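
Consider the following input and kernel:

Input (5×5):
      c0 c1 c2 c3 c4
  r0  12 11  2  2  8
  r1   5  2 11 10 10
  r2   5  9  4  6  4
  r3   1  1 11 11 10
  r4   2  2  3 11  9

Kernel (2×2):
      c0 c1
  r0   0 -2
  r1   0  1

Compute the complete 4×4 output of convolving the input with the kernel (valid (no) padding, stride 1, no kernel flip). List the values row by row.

-20 7 6 -6
5 -18 -14 -16
-17 3 -1 2
0 -19 -11 -11

Output[0,0]: The receptive field on the input at this output position is [12 11 / 5 2]. Elementwise product with the kernel and sum: 11·-2 + 2·1.
Output[0,1]: The receptive field on the input at this output position is [11 2 / 2 11]. Elementwise product with the kernel and sum: 2·-2 + 11·1.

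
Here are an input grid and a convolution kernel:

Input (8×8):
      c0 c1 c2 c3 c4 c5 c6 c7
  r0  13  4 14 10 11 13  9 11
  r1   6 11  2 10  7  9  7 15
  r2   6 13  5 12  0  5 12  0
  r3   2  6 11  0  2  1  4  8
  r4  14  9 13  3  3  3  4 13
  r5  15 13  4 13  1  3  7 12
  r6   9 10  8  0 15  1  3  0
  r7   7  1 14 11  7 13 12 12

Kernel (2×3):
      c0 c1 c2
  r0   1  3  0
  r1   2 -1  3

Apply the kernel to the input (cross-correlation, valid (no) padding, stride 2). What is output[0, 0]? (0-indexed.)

32

The receptive field on the input at this output position is [13 4 14 / 6 11 2]. Elementwise product with the kernel and sum: 13·1 + 4·3 + 6·2 + 11·-1 + 2·3.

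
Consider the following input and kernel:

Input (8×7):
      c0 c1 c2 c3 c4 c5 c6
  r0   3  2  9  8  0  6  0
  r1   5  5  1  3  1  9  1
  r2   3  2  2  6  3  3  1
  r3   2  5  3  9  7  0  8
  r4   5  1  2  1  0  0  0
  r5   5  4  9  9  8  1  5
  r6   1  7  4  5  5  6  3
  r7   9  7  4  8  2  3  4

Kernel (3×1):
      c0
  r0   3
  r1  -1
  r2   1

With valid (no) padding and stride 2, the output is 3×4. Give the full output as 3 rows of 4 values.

Output[0,0]: The receptive field on the input at this output position is [3 / 5 / 3]. Elementwise product with the kernel and sum: 3·3 + 5·-1 + 3·1.

7 28 2 0
12 5 2 -5
11 1 -3 -2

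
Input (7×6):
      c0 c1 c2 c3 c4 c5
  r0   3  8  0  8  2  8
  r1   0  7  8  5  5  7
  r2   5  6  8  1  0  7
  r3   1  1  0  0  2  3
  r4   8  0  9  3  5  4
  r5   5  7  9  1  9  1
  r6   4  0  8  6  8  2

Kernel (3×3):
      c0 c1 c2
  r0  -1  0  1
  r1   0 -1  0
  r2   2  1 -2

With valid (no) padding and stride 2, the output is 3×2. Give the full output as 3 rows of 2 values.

Output[0,0]: The receptive field on the input at this output position is [3 8 0 / 0 7 8 / 5 6 8]. Elementwise product with the kernel and sum: 3·-1 + 0·1 + 7·-1 + 5·2 + 6·1 + 8·-2.
Output[0,1]: The receptive field on the input at this output position is [0 8 2 / 8 5 5 / 8 1 0]. Elementwise product with the kernel and sum: 0·-1 + 2·1 + 5·-1 + 8·2 + 1·1 + 0·-2.

-10 14
0 3
-14 1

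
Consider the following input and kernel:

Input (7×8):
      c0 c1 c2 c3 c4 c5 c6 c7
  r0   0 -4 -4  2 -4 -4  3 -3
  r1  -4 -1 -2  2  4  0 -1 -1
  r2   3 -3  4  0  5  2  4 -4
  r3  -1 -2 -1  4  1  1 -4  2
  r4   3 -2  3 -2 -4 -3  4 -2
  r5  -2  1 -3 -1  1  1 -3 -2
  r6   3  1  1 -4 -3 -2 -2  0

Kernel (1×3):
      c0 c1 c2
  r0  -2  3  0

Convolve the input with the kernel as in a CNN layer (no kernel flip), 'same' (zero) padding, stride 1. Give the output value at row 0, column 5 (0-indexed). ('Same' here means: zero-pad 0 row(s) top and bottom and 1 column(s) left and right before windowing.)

The receptive field on the zero-padded input at this output position is [-4 -4 3]. Elementwise product with the kernel and sum: -4·-2 + -4·3.

-4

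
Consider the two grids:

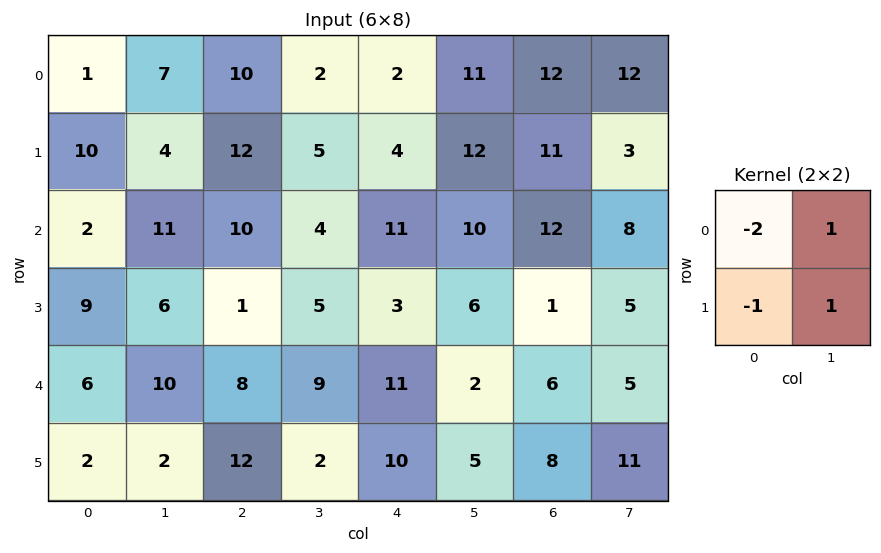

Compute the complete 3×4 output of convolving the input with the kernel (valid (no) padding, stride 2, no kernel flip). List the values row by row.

-1 -25 15 -20
4 -12 -9 -12
-2 -17 -25 -4

Output[0,0]: The receptive field on the input at this output position is [1 7 / 10 4]. Elementwise product with the kernel and sum: 1·-2 + 7·1 + 10·-1 + 4·1.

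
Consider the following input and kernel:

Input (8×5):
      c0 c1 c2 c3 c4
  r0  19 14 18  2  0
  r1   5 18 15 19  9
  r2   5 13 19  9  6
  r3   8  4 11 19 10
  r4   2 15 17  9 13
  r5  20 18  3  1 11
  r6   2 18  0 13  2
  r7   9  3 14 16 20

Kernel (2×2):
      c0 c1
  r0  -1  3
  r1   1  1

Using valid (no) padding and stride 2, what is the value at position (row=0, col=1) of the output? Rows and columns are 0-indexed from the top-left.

22

The receptive field on the input at this output position is [18 2 / 15 19]. Elementwise product with the kernel and sum: 18·-1 + 2·3 + 15·1 + 19·1.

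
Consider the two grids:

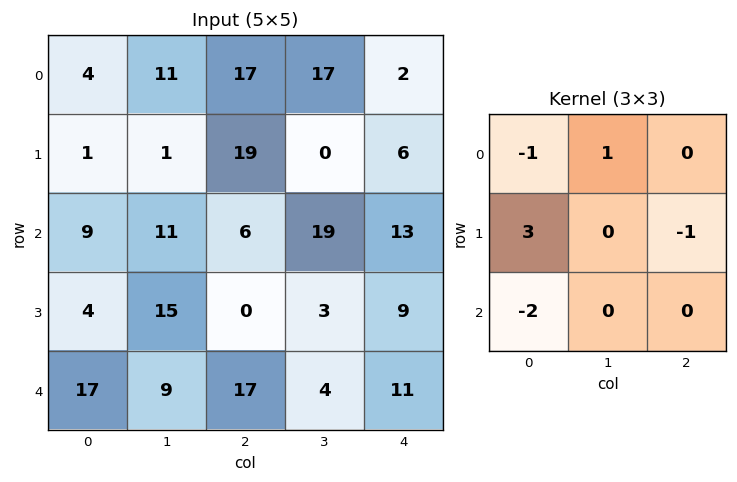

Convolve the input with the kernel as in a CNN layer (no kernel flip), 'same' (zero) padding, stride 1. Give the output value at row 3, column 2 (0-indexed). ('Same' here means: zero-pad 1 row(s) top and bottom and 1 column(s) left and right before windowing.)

The receptive field on the zero-padded input at this output position is [11 6 19 / 15 0 3 / 9 17 4]. Elementwise product with the kernel and sum: 11·-1 + 6·1 + 15·3 + 3·-1 + 9·-2.

19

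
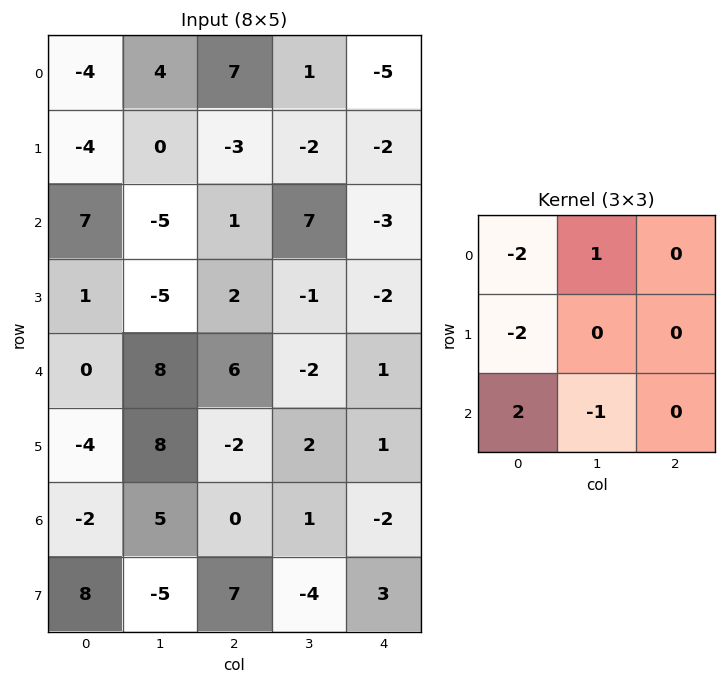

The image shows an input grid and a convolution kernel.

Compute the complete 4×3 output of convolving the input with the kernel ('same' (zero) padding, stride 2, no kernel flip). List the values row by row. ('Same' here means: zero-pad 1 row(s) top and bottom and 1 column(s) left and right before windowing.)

Output[0,0]: The receptive field on the zero-padded input at this output position is [0 0 0 / 0 -4 4 / 0 -4 0]. Elementwise product with the kernel and sum: 0·-2 + 0·1 + 0·-2 + 0·2 + -4·-1.

4 -5 -4
-5 -5 -12
5 14 7
-12 -45 -16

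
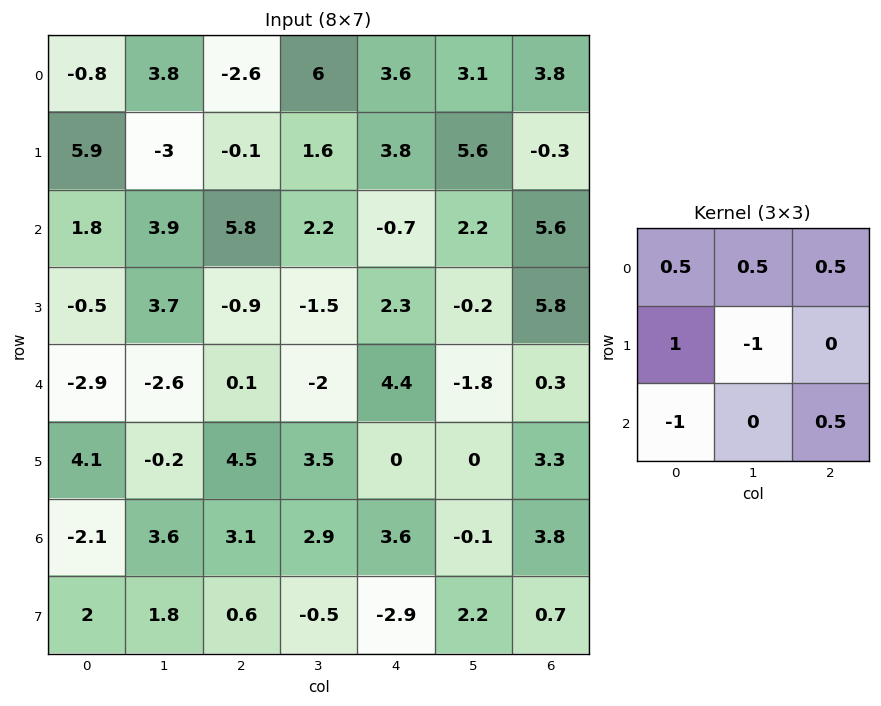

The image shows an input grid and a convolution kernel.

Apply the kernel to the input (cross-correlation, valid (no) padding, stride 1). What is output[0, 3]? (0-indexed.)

The receptive field on the input at this output position is [6 3.6 3.1 / 1.6 3.8 5.6 / 2.2 -0.7 2.2]. Elementwise product with the kernel and sum: 6·0.5 + 3.6·0.5 + 3.1·0.5 + 1.6·1 + 3.8·-1 + 2.2·-1 + 2.2·0.5.

3.05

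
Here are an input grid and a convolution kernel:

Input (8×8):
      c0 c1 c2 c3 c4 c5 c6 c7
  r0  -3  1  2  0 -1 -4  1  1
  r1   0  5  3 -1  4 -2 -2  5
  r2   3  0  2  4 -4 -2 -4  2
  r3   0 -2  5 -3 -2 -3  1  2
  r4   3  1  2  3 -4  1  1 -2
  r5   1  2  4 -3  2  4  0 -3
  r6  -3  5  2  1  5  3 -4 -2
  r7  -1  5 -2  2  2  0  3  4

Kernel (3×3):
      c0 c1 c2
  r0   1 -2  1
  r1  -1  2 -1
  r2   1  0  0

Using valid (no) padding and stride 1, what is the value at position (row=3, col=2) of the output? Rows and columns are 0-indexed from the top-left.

The receptive field on the input at this output position is [5 -3 -2 / 2 3 -4 / 4 -3 2]. Elementwise product with the kernel and sum: 5·1 + -3·-2 + -2·1 + 2·-1 + 3·2 + -4·-1 + 4·1.

21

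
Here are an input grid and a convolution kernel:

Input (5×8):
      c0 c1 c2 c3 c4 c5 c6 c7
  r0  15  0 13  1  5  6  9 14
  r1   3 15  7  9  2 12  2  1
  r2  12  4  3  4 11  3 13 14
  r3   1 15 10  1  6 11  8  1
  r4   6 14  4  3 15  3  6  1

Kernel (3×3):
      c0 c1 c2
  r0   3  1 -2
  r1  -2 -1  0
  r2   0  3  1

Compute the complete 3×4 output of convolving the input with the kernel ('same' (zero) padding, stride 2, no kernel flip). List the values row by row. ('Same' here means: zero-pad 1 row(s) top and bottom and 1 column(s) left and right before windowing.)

Output[0,0]: The receptive field on the zero-padded input at this output position is [0 0 0 / 0 15 0 / 0 3 15]. Elementwise product with the kernel and sum: 0·3 + 0·1 + 0·-2 + 0·-2 + 15·-1 + 3·3 + 15·1.

9 17 11 -14
-21 54 15 42
-35 21 -34 27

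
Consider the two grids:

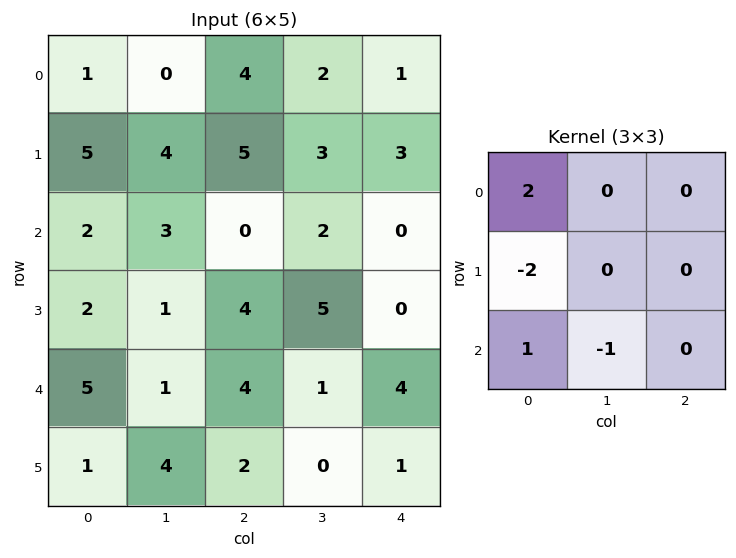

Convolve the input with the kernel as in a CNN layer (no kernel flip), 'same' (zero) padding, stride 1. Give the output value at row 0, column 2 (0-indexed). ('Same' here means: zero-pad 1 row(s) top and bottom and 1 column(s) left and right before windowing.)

The receptive field on the zero-padded input at this output position is [0 0 0 / 0 4 2 / 4 5 3]. Elementwise product with the kernel and sum: 0·2 + 0·-2 + 4·1 + 5·-1.

-1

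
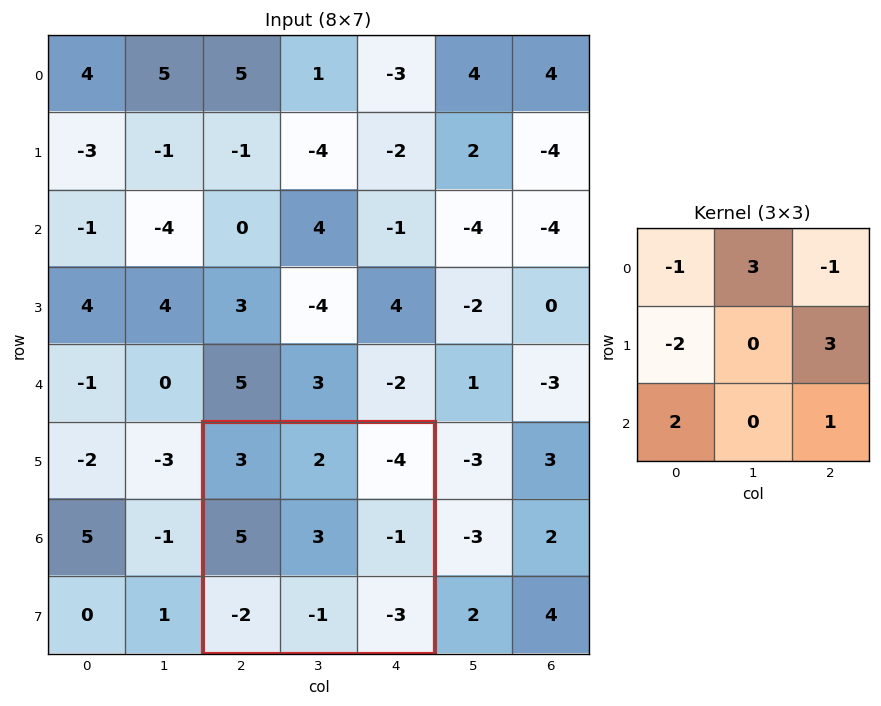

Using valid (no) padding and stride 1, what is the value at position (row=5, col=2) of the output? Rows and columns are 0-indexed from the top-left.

The receptive field on the input at this output position is [3 2 -4 / 5 3 -1 / -2 -1 -3]. Elementwise product with the kernel and sum: 3·-1 + 2·3 + -4·-1 + 5·-2 + -1·3 + -2·2 + -3·1.

-13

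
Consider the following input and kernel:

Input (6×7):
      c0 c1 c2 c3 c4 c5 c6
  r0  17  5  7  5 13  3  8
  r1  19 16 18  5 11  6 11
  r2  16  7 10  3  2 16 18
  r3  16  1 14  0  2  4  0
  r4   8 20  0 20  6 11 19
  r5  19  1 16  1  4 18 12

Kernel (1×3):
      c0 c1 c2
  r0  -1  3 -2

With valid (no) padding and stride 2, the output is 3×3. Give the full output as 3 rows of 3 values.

Output[0,0]: The receptive field on the input at this output position is [17 5 7]. Elementwise product with the kernel and sum: 17·-1 + 5·3 + 7·-2.
Output[0,1]: The receptive field on the input at this output position is [7 5 13]. Elementwise product with the kernel and sum: 7·-1 + 5·3 + 13·-2.

-16 -18 -20
-15 -5 10
52 48 -11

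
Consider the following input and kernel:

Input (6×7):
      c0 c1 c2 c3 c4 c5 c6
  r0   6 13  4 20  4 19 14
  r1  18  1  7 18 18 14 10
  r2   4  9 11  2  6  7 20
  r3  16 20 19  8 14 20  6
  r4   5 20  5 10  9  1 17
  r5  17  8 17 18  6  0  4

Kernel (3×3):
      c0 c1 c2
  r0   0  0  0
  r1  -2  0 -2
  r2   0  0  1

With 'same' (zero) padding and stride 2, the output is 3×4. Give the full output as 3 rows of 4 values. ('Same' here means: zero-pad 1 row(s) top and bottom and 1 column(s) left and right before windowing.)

-25 -48 -64 -38
2 -14 2 -14
-32 -42 -22 -2

Output[0,0]: The receptive field on the zero-padded input at this output position is [0 0 0 / 0 6 13 / 0 18 1]. Elementwise product with the kernel and sum: 0·-2 + 13·-2 + 1·1.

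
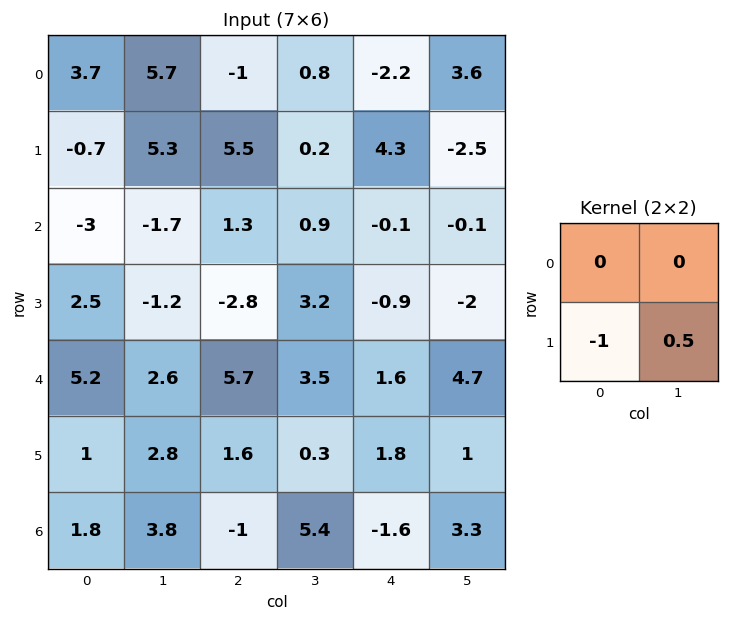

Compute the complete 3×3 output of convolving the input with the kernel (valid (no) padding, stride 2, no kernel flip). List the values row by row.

Output[0,0]: The receptive field on the input at this output position is [3.7 5.7 / -0.7 5.3]. Elementwise product with the kernel and sum: -0.7·-1 + 5.3·0.5.
Output[0,1]: The receptive field on the input at this output position is [-1 0.8 / 5.5 0.2]. Elementwise product with the kernel and sum: 5.5·-1 + 0.2·0.5.

3.35 -5.4 -5.55
-3.1 4.4 -0.1
0.4 -1.45 -1.3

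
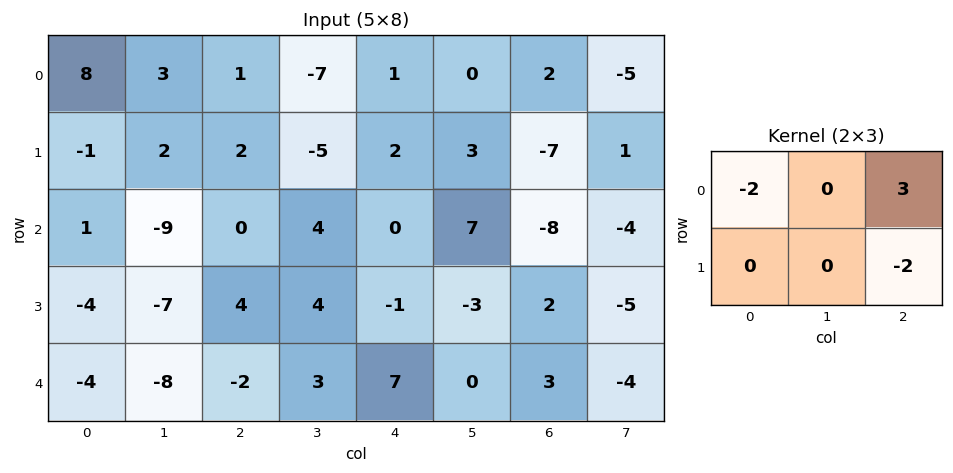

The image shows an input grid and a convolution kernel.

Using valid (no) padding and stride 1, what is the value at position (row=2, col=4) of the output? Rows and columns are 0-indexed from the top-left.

-28

The receptive field on the input at this output position is [0 7 -8 / -1 -3 2]. Elementwise product with the kernel and sum: 0·-2 + -8·3 + 2·-2.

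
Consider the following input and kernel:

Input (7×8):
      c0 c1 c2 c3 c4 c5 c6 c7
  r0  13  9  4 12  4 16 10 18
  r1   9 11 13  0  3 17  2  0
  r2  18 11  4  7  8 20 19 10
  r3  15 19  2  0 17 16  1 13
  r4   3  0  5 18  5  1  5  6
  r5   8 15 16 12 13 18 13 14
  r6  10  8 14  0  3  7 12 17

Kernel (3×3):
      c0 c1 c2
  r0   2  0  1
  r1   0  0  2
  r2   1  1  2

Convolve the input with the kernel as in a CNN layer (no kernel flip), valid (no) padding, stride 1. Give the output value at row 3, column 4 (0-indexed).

The receptive field on the input at this output position is [17 16 1 / 5 1 5 / 13 18 13]. Elementwise product with the kernel and sum: 17·2 + 1·1 + 5·2 + 13·1 + 18·1 + 13·2.

102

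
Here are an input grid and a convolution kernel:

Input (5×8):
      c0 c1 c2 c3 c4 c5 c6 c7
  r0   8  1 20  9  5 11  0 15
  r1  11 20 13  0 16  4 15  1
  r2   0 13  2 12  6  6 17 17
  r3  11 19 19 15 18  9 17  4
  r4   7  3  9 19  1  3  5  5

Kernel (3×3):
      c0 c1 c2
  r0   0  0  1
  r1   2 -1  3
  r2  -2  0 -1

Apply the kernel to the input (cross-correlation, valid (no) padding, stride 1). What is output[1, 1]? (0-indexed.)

The receptive field on the input at this output position is [20 13 0 / 13 2 12 / 19 19 15]. Elementwise product with the kernel and sum: 0·1 + 13·2 + 2·-1 + 12·3 + 19·-2 + 15·-1.

7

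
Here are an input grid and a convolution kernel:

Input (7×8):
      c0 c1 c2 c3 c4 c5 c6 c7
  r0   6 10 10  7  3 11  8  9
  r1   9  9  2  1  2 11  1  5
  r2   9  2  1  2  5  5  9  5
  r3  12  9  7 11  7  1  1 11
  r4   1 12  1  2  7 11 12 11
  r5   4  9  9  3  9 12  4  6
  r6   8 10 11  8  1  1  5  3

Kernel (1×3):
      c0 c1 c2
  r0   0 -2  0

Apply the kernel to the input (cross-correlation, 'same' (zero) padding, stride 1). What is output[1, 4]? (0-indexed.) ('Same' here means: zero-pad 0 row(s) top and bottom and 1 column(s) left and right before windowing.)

The receptive field on the zero-padded input at this output position is [1 2 11]. Elementwise product with the kernel and sum: 2·-2.

-4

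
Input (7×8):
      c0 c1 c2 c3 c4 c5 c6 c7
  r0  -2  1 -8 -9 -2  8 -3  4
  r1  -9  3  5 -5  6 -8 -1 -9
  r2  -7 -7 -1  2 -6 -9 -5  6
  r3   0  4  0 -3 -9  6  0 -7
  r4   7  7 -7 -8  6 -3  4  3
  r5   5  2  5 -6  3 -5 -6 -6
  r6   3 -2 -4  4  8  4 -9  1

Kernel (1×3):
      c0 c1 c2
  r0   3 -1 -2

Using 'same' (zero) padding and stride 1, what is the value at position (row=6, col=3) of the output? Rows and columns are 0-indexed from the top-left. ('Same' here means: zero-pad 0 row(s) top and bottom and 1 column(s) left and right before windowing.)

The receptive field on the zero-padded input at this output position is [-4 4 8]. Elementwise product with the kernel and sum: -4·3 + 4·-1 + 8·-2.

-32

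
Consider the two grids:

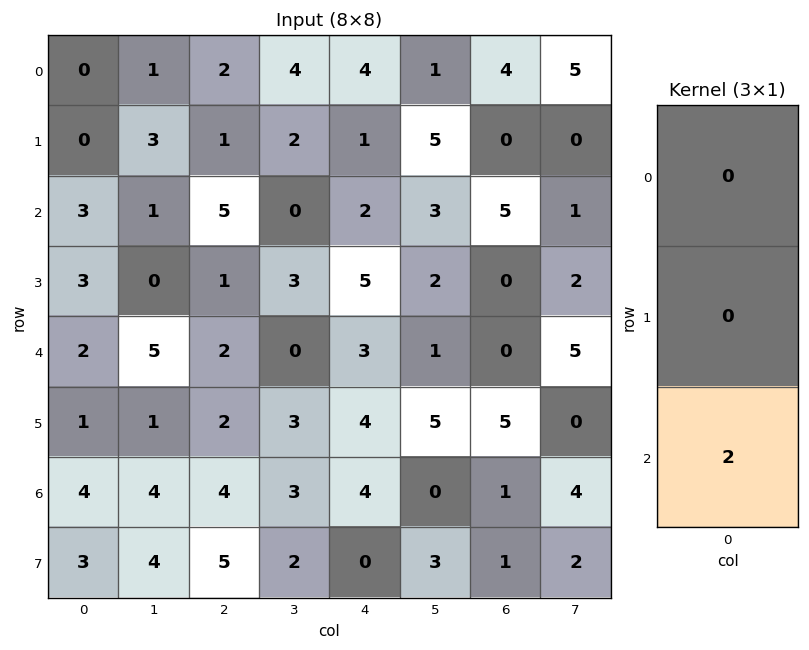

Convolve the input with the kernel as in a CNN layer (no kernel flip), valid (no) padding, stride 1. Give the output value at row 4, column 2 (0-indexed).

8

The receptive field on the input at this output position is [2 / 2 / 4]. Elementwise product with the kernel and sum: 4·2.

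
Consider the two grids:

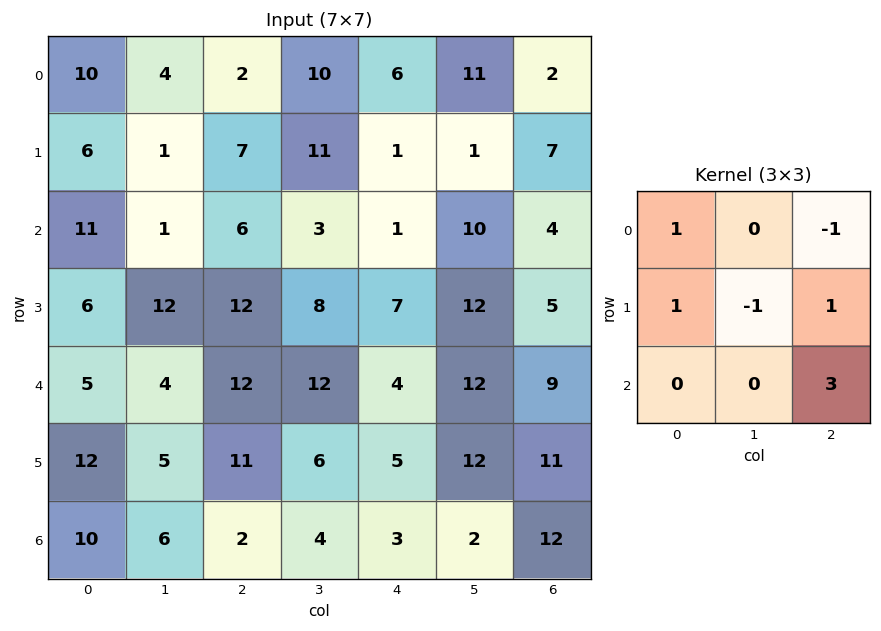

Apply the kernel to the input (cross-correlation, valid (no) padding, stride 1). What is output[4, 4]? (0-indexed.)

The receptive field on the input at this output position is [4 12 9 / 5 12 11 / 3 2 12]. Elementwise product with the kernel and sum: 4·1 + 9·-1 + 5·1 + 12·-1 + 11·1 + 12·3.

35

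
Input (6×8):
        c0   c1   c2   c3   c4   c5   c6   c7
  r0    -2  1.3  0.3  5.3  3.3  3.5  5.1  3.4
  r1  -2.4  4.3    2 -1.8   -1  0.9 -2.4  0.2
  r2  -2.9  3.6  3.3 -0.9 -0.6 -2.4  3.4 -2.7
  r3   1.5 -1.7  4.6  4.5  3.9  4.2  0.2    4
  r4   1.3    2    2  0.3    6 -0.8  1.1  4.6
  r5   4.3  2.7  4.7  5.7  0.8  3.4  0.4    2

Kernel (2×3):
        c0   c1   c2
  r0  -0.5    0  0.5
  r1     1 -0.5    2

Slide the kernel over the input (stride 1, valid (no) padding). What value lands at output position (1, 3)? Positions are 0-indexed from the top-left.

The receptive field on the input at this output position is [-1.8 -1 0.9 / -0.9 -0.6 -2.4]. Elementwise product with the kernel and sum: -1.8·-0.5 + 0.9·0.5 + -0.9·1 + -0.6·-0.5 + -2.4·2.

-4.05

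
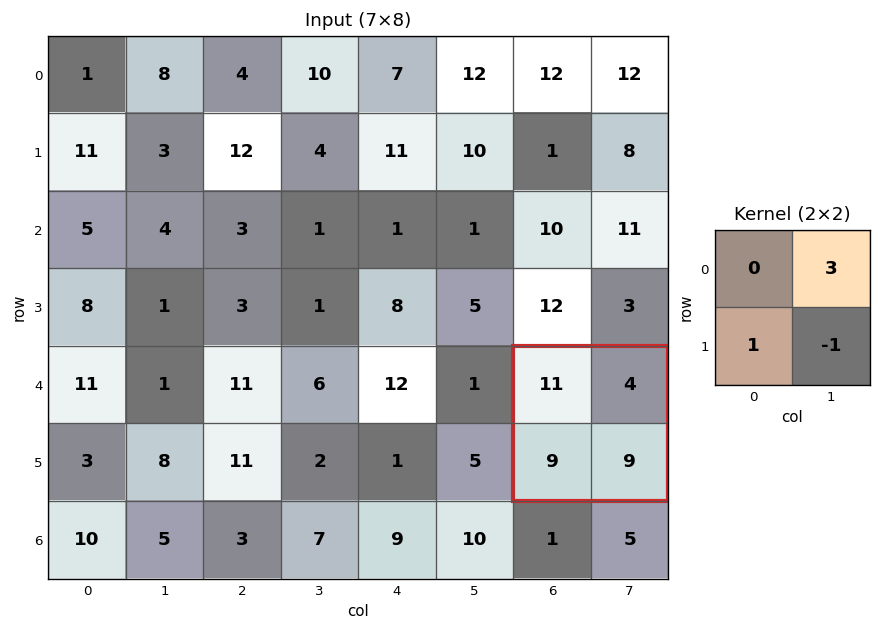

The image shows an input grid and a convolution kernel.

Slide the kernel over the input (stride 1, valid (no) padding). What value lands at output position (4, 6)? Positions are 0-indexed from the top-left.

12

The receptive field on the input at this output position is [11 4 / 9 9]. Elementwise product with the kernel and sum: 4·3 + 9·1 + 9·-1.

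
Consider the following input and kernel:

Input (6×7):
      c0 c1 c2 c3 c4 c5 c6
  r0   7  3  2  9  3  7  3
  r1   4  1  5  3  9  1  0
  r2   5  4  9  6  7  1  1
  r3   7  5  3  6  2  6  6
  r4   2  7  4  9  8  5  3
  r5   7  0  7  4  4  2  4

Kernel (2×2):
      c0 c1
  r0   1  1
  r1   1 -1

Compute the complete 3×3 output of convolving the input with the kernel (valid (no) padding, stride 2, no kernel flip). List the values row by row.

Output[0,0]: The receptive field on the input at this output position is [7 3 / 4 1]. Elementwise product with the kernel and sum: 7·1 + 3·1 + 4·1 + 1·-1.
Output[0,1]: The receptive field on the input at this output position is [2 9 / 5 3]. Elementwise product with the kernel and sum: 2·1 + 9·1 + 5·1 + 3·-1.

13 13 18
11 12 4
16 16 15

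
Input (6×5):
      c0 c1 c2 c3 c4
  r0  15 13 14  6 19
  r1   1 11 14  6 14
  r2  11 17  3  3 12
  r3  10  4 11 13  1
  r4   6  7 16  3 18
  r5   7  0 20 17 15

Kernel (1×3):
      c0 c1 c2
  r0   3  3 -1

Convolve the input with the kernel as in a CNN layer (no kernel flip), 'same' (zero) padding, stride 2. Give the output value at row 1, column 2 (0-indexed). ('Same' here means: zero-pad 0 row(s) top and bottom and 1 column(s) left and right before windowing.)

The receptive field on the zero-padded input at this output position is [3 12 0]. Elementwise product with the kernel and sum: 3·3 + 12·3 + 0·-1.

45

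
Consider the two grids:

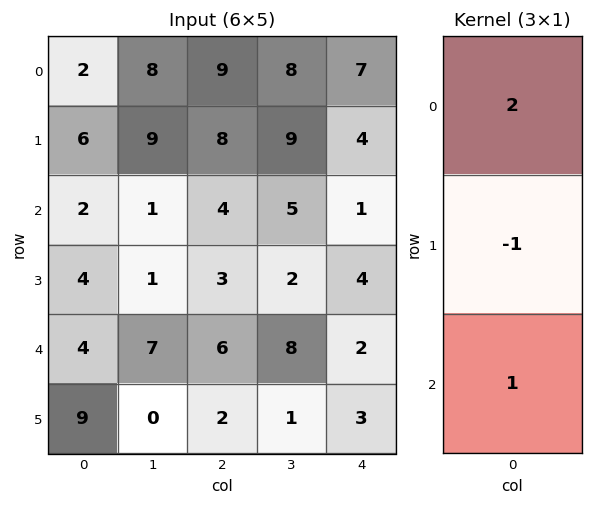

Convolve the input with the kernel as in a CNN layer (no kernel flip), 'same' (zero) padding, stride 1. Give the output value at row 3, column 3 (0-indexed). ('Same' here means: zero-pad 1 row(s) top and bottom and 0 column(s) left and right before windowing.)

The receptive field on the zero-padded input at this output position is [5 / 2 / 8]. Elementwise product with the kernel and sum: 5·2 + 2·-1 + 8·1.

16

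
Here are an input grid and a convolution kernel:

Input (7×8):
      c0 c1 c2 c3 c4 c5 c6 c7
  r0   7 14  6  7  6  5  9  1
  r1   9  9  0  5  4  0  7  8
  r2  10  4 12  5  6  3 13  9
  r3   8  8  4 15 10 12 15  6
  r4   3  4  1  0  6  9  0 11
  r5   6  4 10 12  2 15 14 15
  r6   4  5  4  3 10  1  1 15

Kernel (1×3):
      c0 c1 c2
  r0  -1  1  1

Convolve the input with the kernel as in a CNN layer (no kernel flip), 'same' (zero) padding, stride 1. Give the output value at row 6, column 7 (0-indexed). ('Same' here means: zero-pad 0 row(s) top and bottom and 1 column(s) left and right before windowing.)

14

The receptive field on the zero-padded input at this output position is [1 15 0]. Elementwise product with the kernel and sum: 1·-1 + 15·1 + 0·1.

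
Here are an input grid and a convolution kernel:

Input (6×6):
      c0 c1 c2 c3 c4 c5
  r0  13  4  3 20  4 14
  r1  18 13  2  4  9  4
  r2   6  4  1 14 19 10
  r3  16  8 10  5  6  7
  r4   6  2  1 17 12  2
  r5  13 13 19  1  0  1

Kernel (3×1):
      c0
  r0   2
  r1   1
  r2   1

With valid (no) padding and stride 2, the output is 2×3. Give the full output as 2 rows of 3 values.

50 9 36
34 13 56

Output[0,0]: The receptive field on the input at this output position is [13 / 18 / 6]. Elementwise product with the kernel and sum: 13·2 + 18·1 + 6·1.
Output[0,1]: The receptive field on the input at this output position is [3 / 2 / 1]. Elementwise product with the kernel and sum: 3·2 + 2·1 + 1·1.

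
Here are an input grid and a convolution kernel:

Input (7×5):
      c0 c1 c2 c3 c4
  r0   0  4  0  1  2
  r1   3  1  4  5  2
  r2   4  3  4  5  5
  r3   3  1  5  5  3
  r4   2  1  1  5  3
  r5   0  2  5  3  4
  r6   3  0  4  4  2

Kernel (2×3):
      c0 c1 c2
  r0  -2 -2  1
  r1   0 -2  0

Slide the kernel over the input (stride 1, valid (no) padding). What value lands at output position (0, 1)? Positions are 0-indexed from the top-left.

-15

The receptive field on the input at this output position is [4 0 1 / 1 4 5]. Elementwise product with the kernel and sum: 4·-2 + 0·-2 + 1·1 + 4·-2.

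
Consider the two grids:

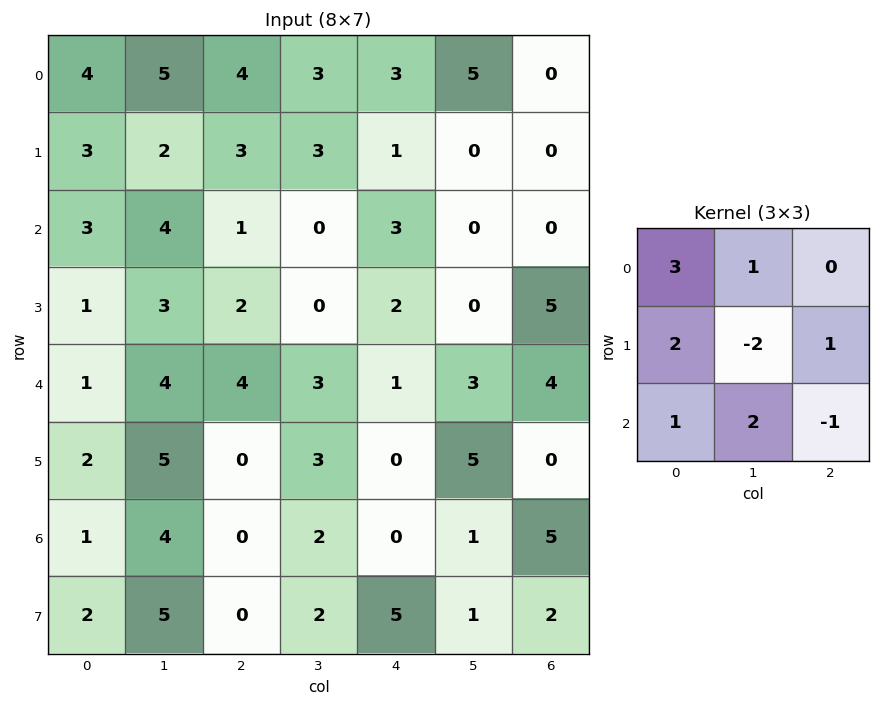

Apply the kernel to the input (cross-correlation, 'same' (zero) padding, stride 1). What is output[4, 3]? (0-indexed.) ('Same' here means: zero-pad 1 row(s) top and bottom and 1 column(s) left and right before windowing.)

The receptive field on the zero-padded input at this output position is [2 0 2 / 4 3 1 / 0 3 0]. Elementwise product with the kernel and sum: 2·3 + 0·1 + 4·2 + 3·-2 + 1·1 + 0·1 + 3·2 + 0·-1.

15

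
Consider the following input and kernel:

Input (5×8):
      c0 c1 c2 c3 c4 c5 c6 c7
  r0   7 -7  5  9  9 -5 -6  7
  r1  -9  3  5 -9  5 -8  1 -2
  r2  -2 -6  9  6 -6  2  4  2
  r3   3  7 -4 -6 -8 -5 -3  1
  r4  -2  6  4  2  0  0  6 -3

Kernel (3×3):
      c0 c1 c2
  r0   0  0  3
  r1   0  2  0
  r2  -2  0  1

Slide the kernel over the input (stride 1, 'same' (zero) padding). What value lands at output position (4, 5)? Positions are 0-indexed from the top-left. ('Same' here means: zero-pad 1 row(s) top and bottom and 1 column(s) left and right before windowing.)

The receptive field on the zero-padded input at this output position is [-8 -5 -3 / 0 0 6 / 0 0 0]. Elementwise product with the kernel and sum: -3·3 + 0·2 + 0·-2 + 0·1.

-9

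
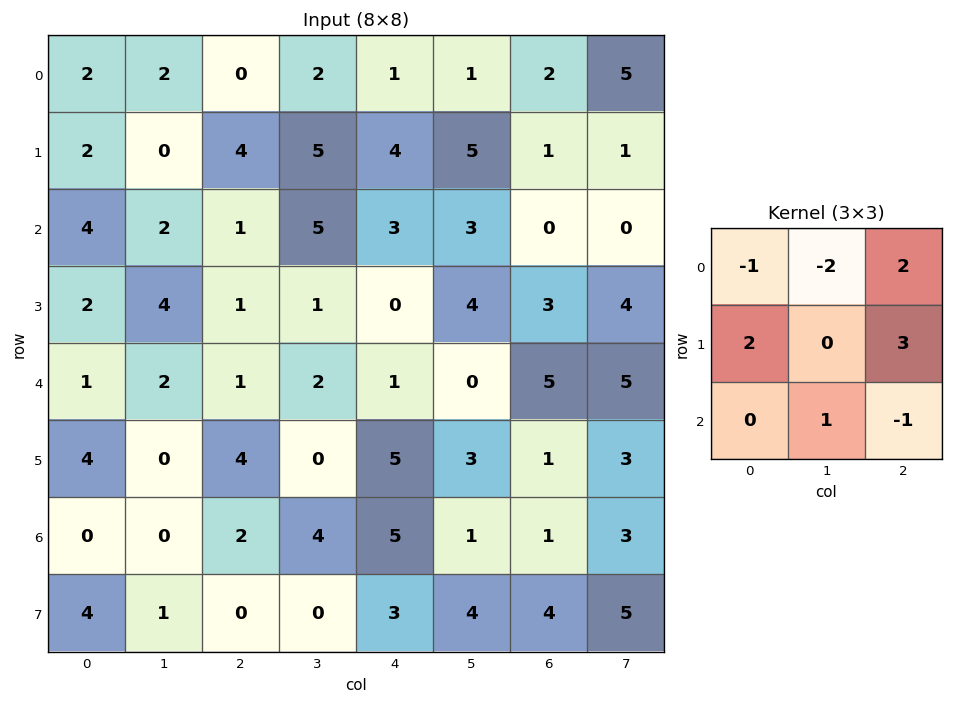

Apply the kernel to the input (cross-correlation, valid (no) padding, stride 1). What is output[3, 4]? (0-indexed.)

The receptive field on the input at this output position is [0 4 3 / 1 0 5 / 5 3 1]. Elementwise product with the kernel and sum: 0·-1 + 4·-2 + 3·2 + 1·2 + 5·3 + 3·1 + 1·-1.

17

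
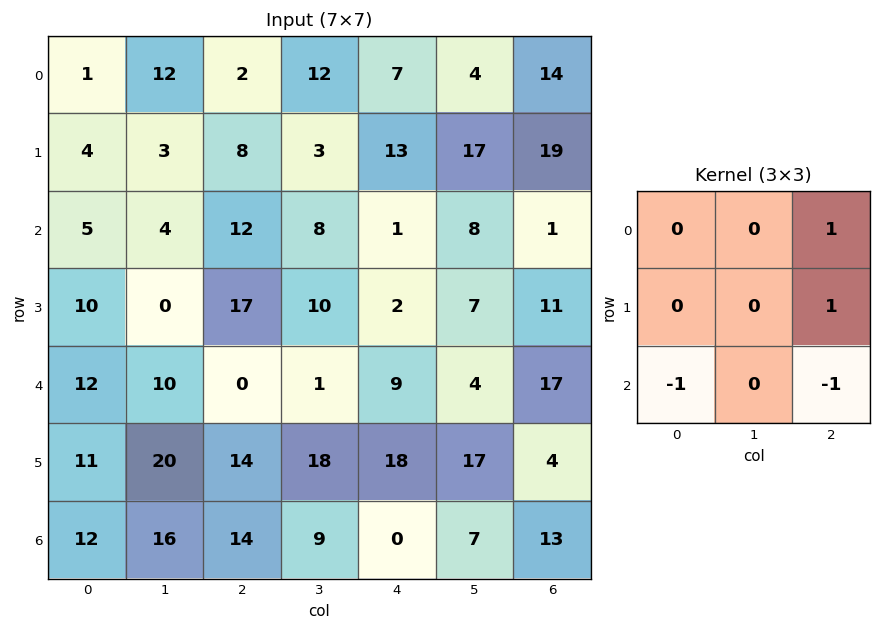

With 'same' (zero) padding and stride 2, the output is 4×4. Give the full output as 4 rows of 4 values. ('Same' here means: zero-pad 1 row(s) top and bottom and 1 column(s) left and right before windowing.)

9 6 -16 -17
7 1 8 -7
-10 -27 -24 -17
36 27 24 0

Output[0,0]: The receptive field on the zero-padded input at this output position is [0 0 0 / 0 1 12 / 0 4 3]. Elementwise product with the kernel and sum: 0·1 + 12·1 + 0·-1 + 3·-1.
Output[0,1]: The receptive field on the zero-padded input at this output position is [0 0 0 / 12 2 12 / 3 8 3]. Elementwise product with the kernel and sum: 0·1 + 12·1 + 3·-1 + 3·-1.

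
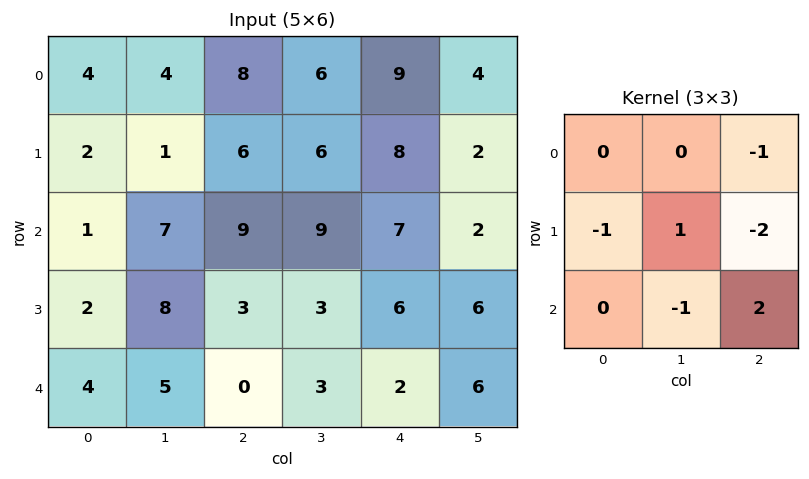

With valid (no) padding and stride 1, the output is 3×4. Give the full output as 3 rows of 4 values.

Output[0,0]: The receptive field on the input at this output position is [4 4 8 / 2 1 6 / 1 7 9]. Elementwise product with the kernel and sum: 8·-1 + 2·-1 + 1·1 + 6·-2 + 7·-1 + 9·2.

-10 -4 -20 -9
-20 -19 -13 -2
-14 -14 -18 -1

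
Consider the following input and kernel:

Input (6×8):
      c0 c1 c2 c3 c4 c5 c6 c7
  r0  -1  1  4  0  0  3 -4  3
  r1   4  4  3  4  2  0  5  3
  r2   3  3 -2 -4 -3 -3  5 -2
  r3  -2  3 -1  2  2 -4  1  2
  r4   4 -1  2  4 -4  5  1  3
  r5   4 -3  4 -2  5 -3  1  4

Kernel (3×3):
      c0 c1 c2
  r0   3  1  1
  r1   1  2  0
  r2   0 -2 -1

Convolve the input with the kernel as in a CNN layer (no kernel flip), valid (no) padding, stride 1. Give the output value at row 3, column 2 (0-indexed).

The receptive field on the input at this output position is [-1 2 2 / 2 4 -4 / 4 -2 5]. Elementwise product with the kernel and sum: -1·3 + 2·1 + 2·1 + 2·1 + 4·2 + -2·-2 + 5·-1.

10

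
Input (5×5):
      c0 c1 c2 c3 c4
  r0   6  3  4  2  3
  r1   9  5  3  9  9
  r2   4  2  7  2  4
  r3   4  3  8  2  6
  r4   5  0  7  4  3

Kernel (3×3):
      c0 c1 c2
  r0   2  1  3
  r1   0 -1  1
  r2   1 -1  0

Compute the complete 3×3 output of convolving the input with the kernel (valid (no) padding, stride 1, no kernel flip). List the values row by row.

27 17 24
38 30 50
41 4 35

Output[0,0]: The receptive field on the input at this output position is [6 3 4 / 9 5 3 / 4 2 7]. Elementwise product with the kernel and sum: 6·2 + 3·1 + 4·3 + 5·-1 + 3·1 + 4·1 + 2·-1.
Output[0,1]: The receptive field on the input at this output position is [3 4 2 / 5 3 9 / 2 7 2]. Elementwise product with the kernel and sum: 3·2 + 4·1 + 2·3 + 3·-1 + 9·1 + 2·1 + 7·-1.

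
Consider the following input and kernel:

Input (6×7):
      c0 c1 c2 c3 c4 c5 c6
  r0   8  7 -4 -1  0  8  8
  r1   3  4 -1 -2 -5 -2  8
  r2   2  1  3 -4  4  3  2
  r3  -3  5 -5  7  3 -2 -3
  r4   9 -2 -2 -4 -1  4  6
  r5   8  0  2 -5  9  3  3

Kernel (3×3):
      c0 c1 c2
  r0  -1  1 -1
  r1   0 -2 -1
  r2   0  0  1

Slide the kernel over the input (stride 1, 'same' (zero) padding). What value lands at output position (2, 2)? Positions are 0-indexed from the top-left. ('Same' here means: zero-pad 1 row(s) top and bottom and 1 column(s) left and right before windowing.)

The receptive field on the zero-padded input at this output position is [4 -1 -2 / 1 3 -4 / 5 -5 7]. Elementwise product with the kernel and sum: 4·-1 + -1·1 + -2·-1 + 3·-2 + -4·-1 + 7·1.

2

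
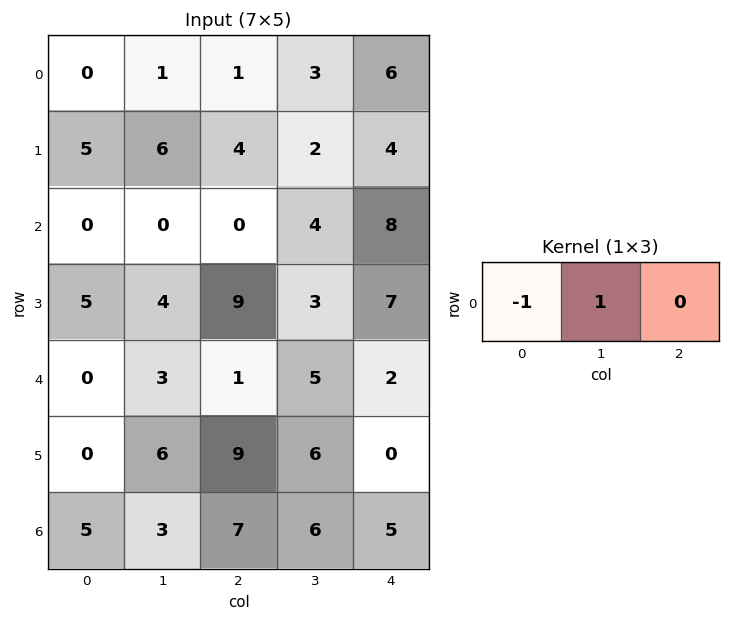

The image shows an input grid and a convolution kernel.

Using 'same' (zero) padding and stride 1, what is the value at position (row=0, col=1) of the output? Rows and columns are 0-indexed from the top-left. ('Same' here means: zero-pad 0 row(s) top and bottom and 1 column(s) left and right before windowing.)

The receptive field on the zero-padded input at this output position is [0 1 1]. Elementwise product with the kernel and sum: 0·-1 + 1·1.

1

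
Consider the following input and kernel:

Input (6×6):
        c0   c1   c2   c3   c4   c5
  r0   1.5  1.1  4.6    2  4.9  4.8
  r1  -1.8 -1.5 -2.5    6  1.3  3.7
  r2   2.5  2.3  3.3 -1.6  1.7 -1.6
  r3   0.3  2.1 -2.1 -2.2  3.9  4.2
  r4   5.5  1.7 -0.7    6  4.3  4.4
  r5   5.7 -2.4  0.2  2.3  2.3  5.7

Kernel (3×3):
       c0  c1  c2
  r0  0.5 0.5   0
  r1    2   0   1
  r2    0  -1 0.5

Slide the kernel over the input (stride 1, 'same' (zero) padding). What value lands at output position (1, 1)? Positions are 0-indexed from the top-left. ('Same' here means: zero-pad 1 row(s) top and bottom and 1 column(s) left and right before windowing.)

-5.45

The receptive field on the zero-padded input at this output position is [1.5 1.1 4.6 / -1.8 -1.5 -2.5 / 2.5 2.3 3.3]. Elementwise product with the kernel and sum: 1.5·0.5 + 1.1·0.5 + -1.8·2 + -2.5·1 + 2.3·-1 + 3.3·0.5.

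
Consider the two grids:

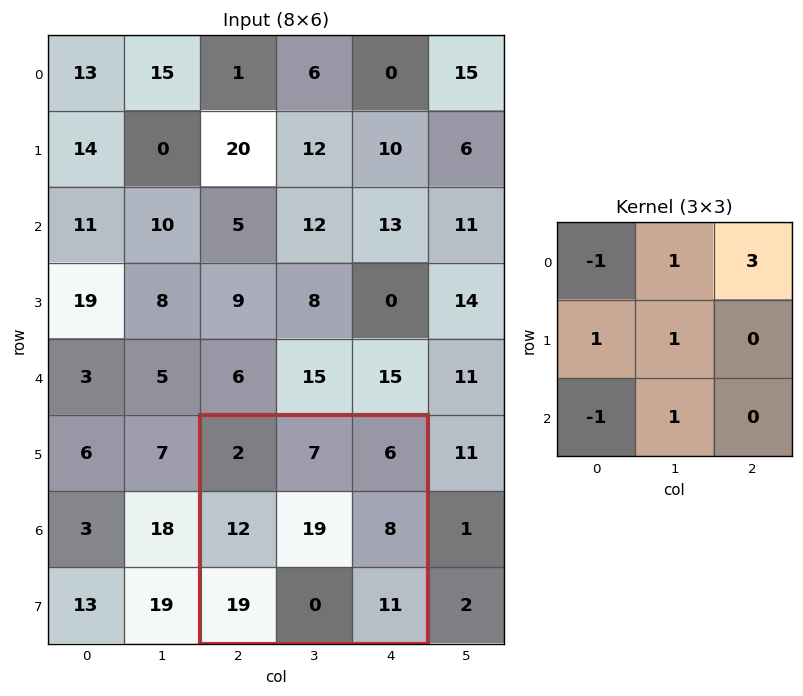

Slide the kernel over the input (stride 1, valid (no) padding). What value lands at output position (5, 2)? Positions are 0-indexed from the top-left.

35

The receptive field on the input at this output position is [2 7 6 / 12 19 8 / 19 0 11]. Elementwise product with the kernel and sum: 2·-1 + 7·1 + 6·3 + 12·1 + 19·1 + 19·-1 + 0·1.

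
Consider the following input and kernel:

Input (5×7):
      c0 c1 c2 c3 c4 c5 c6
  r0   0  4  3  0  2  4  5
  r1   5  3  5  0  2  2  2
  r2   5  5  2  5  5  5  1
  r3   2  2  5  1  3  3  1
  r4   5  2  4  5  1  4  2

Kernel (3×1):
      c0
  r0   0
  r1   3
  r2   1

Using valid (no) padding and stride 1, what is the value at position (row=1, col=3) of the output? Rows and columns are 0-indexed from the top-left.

16

The receptive field on the input at this output position is [0 / 5 / 1]. Elementwise product with the kernel and sum: 5·3 + 1·1.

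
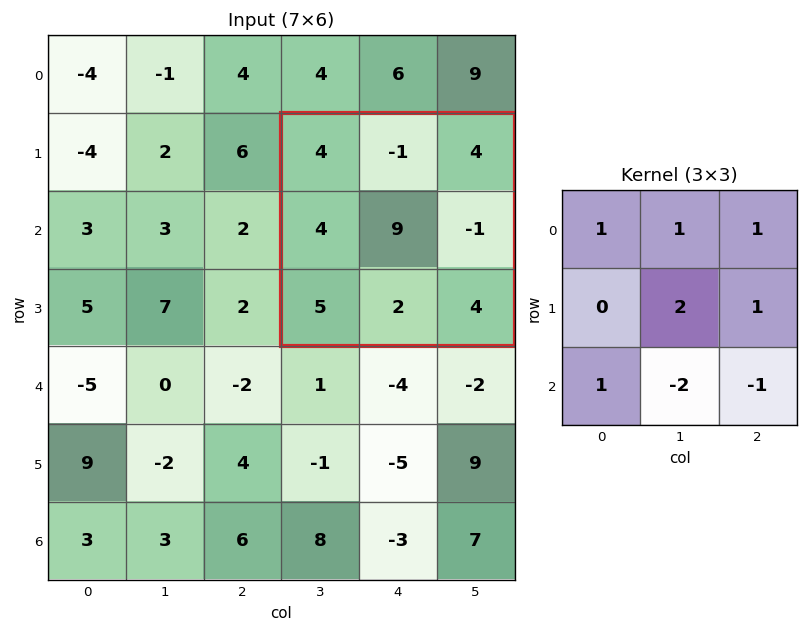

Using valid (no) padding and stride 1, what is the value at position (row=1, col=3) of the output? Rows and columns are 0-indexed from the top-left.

The receptive field on the input at this output position is [4 -1 4 / 4 9 -1 / 5 2 4]. Elementwise product with the kernel and sum: 4·1 + -1·1 + 4·1 + 9·2 + -1·1 + 5·1 + 2·-2 + 4·-1.

21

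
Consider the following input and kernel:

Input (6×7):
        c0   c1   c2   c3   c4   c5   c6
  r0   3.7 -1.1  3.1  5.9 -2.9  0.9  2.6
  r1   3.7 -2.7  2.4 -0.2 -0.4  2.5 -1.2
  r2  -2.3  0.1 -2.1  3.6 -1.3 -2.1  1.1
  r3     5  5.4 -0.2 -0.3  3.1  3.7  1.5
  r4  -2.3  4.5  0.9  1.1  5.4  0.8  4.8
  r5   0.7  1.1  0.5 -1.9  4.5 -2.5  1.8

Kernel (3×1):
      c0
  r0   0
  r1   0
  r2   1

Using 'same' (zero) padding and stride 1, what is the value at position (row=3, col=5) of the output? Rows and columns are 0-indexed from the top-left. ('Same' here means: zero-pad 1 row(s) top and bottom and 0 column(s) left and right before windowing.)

0.8

The receptive field on the zero-padded input at this output position is [-2.1 / 3.7 / 0.8]. Elementwise product with the kernel and sum: 0.8·1.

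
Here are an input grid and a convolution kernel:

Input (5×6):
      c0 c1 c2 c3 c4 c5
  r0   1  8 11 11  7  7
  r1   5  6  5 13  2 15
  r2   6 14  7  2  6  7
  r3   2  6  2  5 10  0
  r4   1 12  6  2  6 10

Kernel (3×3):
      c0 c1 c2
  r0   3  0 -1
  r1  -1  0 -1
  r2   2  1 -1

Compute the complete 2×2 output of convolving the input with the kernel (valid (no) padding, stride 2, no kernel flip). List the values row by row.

1 29
15 11

Output[0,0]: The receptive field on the input at this output position is [1 8 11 / 5 6 5 / 6 14 7]. Elementwise product with the kernel and sum: 1·3 + 11·-1 + 5·-1 + 5·-1 + 6·2 + 14·1 + 7·-1.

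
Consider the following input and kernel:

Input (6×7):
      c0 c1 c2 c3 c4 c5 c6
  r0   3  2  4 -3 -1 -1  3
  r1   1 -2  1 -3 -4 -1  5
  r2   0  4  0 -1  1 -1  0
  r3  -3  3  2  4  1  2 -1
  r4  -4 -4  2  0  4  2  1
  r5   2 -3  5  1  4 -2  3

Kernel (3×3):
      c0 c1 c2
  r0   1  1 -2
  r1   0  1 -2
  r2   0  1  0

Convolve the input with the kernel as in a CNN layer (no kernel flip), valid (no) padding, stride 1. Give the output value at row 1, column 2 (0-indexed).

7

The receptive field on the input at this output position is [1 -3 -4 / 0 -1 1 / 2 4 1]. Elementwise product with the kernel and sum: 1·1 + -3·1 + -4·-2 + -1·1 + 1·-2 + 4·1.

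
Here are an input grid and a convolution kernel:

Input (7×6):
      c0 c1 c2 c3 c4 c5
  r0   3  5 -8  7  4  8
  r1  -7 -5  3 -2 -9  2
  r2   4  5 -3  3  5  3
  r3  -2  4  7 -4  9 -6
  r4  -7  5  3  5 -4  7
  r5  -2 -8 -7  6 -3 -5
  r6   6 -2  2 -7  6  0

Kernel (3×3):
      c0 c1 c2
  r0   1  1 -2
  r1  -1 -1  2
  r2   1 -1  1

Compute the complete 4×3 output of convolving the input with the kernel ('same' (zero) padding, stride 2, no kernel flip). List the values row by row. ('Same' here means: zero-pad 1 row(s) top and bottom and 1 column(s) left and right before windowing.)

Output[0,0]: The receptive field on the zero-padded input at this output position is [0 0 0 / 0 3 5 / 0 -7 -5]. Elementwise product with the kernel and sum: 0·1 + 0·1 + 0·-2 + 0·-1 + 3·-1 + 5·2 + 0·1 + -7·-1 + -5·1.

9 7 14
15 -1 -36
1 26 34
4 -41 14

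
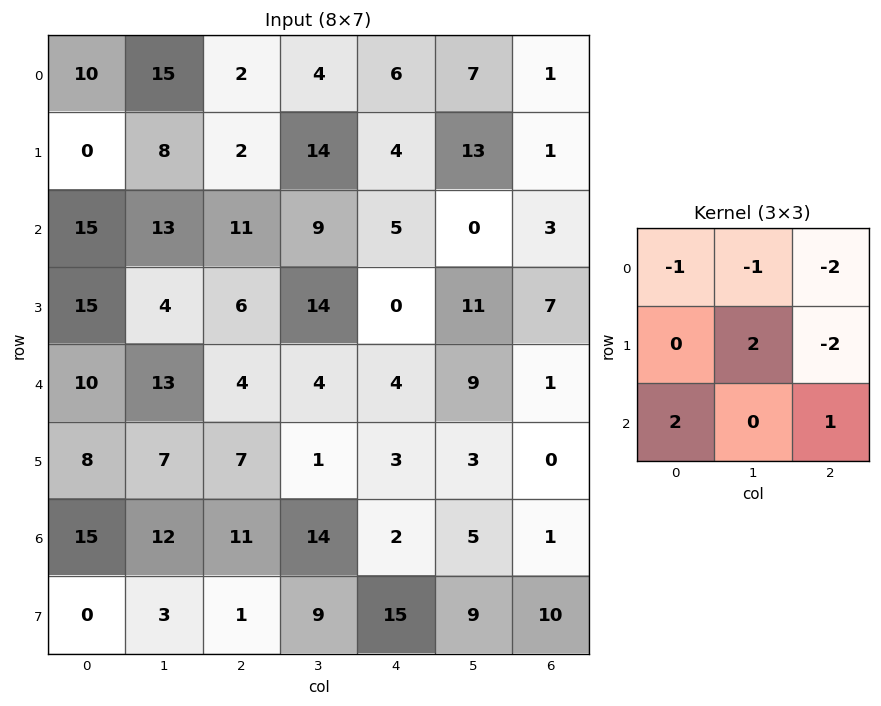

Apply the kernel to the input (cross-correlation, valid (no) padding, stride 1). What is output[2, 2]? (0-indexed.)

The receptive field on the input at this output position is [11 9 5 / 6 14 0 / 4 4 4]. Elementwise product with the kernel and sum: 11·-1 + 9·-1 + 5·-2 + 14·2 + 0·-2 + 4·2 + 4·1.

10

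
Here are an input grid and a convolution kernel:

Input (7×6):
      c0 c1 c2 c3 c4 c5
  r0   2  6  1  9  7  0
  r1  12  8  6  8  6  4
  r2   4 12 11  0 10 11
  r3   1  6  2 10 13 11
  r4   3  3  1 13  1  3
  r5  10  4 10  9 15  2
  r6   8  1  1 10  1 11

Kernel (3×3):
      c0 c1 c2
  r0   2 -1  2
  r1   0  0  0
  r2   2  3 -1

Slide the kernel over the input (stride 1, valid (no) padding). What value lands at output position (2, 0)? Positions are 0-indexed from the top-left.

32

The receptive field on the input at this output position is [4 12 11 / 1 6 2 / 3 3 1]. Elementwise product with the kernel and sum: 4·2 + 12·-1 + 11·2 + 3·2 + 3·3 + 1·-1.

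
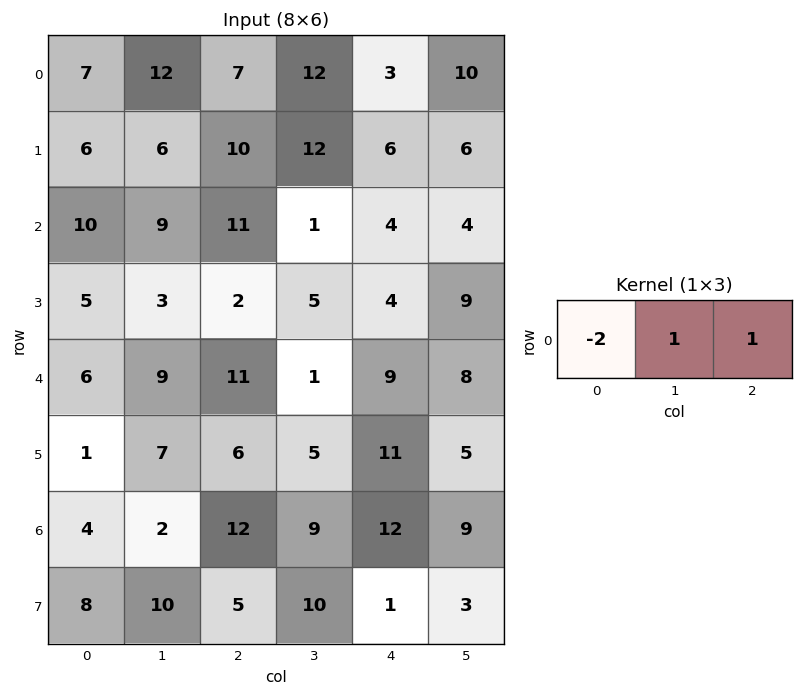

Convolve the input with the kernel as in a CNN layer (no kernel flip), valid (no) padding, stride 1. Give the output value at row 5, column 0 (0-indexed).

The receptive field on the input at this output position is [1 7 6]. Elementwise product with the kernel and sum: 1·-2 + 7·1 + 6·1.

11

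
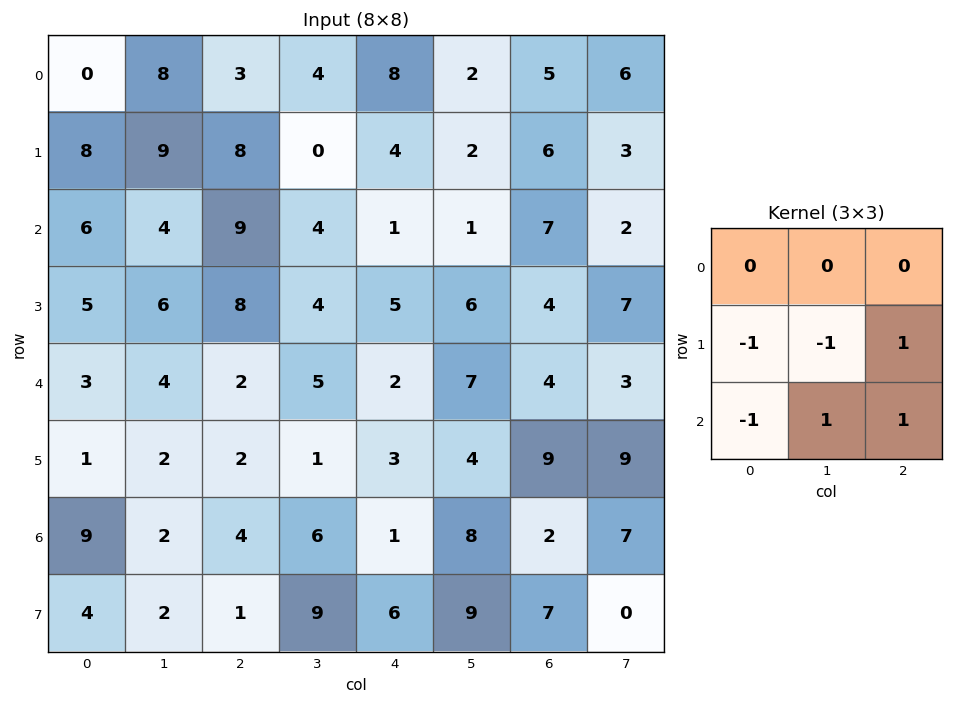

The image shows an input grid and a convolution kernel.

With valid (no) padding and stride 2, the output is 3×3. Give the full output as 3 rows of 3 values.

-2 -8 7
0 -2 2
-4 3 11

Output[0,0]: The receptive field on the input at this output position is [0 8 3 / 8 9 8 / 6 4 9]. Elementwise product with the kernel and sum: 8·-1 + 9·-1 + 8·1 + 6·-1 + 4·1 + 9·1.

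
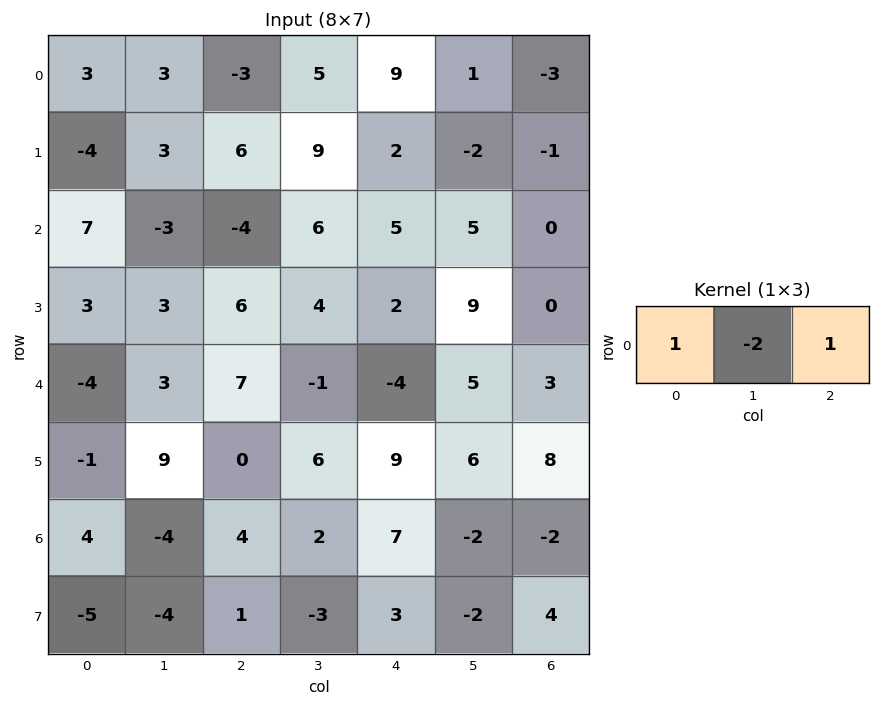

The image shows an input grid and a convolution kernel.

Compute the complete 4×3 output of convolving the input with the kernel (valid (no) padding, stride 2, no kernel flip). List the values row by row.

Output[0,0]: The receptive field on the input at this output position is [3 3 -3]. Elementwise product with the kernel and sum: 3·1 + 3·-2 + -3·1.
Output[0,1]: The receptive field on the input at this output position is [-3 5 9]. Elementwise product with the kernel and sum: -3·1 + 5·-2 + 9·1.

-6 -4 4
9 -11 -5
-3 5 -11
16 7 9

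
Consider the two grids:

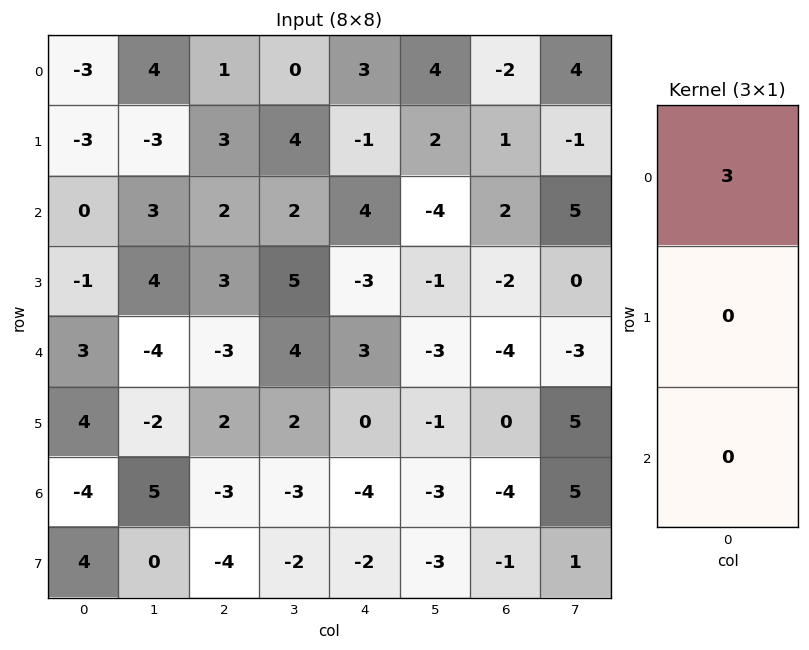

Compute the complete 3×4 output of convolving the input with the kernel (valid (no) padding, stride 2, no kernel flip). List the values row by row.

-9 3 9 -6
0 6 12 6
9 -9 9 -12

Output[0,0]: The receptive field on the input at this output position is [-3 / -3 / 0]. Elementwise product with the kernel and sum: -3·3.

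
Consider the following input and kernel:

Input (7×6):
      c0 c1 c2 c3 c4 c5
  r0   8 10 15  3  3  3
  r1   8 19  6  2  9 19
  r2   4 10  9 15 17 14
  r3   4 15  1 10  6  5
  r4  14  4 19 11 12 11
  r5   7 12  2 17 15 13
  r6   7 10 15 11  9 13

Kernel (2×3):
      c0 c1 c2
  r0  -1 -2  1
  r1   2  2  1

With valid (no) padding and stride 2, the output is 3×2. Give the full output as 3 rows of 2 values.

Output[0,0]: The receptive field on the input at this output position is [8 10 15 / 8 19 6]. Elementwise product with the kernel and sum: 8·-1 + 10·-2 + 15·1 + 8·2 + 19·2 + 6·1.
Output[0,1]: The receptive field on the input at this output position is [15 3 3 / 6 2 9]. Elementwise product with the kernel and sum: 15·-1 + 3·-2 + 3·1 + 6·2 + 2·2 + 9·1.

47 7
24 6
37 24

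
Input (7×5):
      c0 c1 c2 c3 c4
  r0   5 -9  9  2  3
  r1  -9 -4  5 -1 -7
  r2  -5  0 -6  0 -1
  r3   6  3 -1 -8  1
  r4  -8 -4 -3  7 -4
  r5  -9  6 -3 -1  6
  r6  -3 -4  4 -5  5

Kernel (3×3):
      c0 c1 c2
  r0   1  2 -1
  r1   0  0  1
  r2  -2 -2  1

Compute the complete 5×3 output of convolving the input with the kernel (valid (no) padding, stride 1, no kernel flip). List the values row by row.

Output[0,0]: The receptive field on the input at this output position is [5 -9 9 / -9 -4 5 / -5 0 -6]. Elementwise product with the kernel and sum: 5·1 + -9·2 + 9·-1 + 5·1 + -5·-2 + 0·-2 + -6·1.

-13 18 14
-47 -5 28
21 1 -16
13 9 -8
2 -23 28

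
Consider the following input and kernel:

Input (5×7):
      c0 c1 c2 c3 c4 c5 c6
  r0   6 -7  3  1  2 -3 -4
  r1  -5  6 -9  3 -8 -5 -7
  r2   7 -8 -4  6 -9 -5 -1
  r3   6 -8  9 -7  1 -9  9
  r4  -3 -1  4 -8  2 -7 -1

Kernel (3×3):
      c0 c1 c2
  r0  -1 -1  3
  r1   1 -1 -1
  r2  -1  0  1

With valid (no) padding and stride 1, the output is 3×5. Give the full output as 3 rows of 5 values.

Output[0,0]: The receptive field on the input at this output position is [6 -7 3 / -5 6 -9 / 7 -8 -4]. Elementwise product with the kernel and sum: 6·-1 + -7·-1 + 3·3 + -5·1 + 6·-1 + -9·-1 + 7·-1 + -4·1.
Output[0,1]: The receptive field on the input at this output position is [-7 3 1 / 6 -9 3 / -8 -4 6]. Elementwise product with the kernel and sum: -7·-1 + 3·-1 + 1·3 + 6·1 + -9·-1 + 3·-1 + -8·-1 + 6·1.

-3 33 -7 -7 1
-6 3 -27 8 -3
1 13 -16 -10 9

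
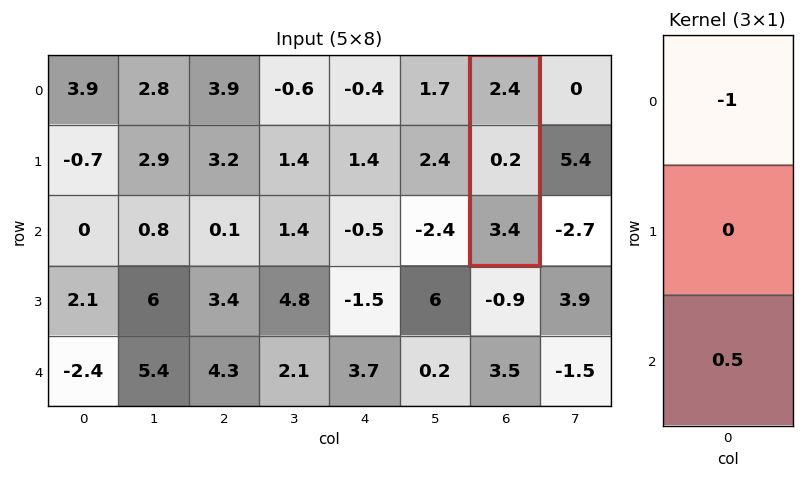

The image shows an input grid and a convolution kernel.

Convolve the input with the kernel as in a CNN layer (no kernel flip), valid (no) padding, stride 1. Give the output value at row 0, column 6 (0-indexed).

-0.7

The receptive field on the input at this output position is [2.4 / 0.2 / 3.4]. Elementwise product with the kernel and sum: 2.4·-1 + 3.4·0.5.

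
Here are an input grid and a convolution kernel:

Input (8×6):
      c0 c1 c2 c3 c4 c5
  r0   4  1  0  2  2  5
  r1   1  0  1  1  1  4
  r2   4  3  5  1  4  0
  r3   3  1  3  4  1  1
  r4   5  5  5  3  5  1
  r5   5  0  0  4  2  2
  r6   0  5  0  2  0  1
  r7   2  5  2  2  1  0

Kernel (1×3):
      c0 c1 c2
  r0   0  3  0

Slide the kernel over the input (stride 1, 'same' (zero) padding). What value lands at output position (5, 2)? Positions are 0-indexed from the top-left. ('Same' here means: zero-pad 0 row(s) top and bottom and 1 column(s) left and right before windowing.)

The receptive field on the zero-padded input at this output position is [0 0 4]. Elementwise product with the kernel and sum: 0·3.

0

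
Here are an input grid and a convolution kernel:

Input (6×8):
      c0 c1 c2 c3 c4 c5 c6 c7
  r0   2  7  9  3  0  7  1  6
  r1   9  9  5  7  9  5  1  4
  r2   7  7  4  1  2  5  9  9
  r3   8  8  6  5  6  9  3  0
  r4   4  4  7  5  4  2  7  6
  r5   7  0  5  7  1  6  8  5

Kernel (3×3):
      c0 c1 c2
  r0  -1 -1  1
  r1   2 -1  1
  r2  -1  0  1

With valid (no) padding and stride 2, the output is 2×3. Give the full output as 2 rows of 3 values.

11 -2 15
7 7 11

Output[0,0]: The receptive field on the input at this output position is [2 7 9 / 9 9 5 / 7 7 4]. Elementwise product with the kernel and sum: 2·-1 + 7·-1 + 9·1 + 9·2 + 9·-1 + 5·1 + 7·-1 + 4·1.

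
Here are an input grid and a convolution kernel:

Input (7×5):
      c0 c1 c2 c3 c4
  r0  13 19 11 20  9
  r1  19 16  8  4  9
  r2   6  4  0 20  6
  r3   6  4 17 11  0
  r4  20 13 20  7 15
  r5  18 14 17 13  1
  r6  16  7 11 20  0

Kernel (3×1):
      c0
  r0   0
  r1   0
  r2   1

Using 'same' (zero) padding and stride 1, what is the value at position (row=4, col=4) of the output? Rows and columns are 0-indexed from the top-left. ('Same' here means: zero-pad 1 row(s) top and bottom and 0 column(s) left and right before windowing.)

1

The receptive field on the zero-padded input at this output position is [0 / 15 / 1]. Elementwise product with the kernel and sum: 1·1.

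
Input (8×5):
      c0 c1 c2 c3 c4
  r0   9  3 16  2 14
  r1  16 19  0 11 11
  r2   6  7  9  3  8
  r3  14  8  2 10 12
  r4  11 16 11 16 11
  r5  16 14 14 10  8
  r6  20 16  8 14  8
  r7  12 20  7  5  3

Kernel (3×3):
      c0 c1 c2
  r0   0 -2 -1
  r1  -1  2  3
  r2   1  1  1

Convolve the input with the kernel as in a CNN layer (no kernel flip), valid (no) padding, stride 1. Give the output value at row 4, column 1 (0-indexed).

44

The receptive field on the input at this output position is [16 11 16 / 14 14 10 / 16 8 14]. Elementwise product with the kernel and sum: 11·-2 + 16·-1 + 14·-1 + 14·2 + 10·3 + 16·1 + 8·1 + 14·1.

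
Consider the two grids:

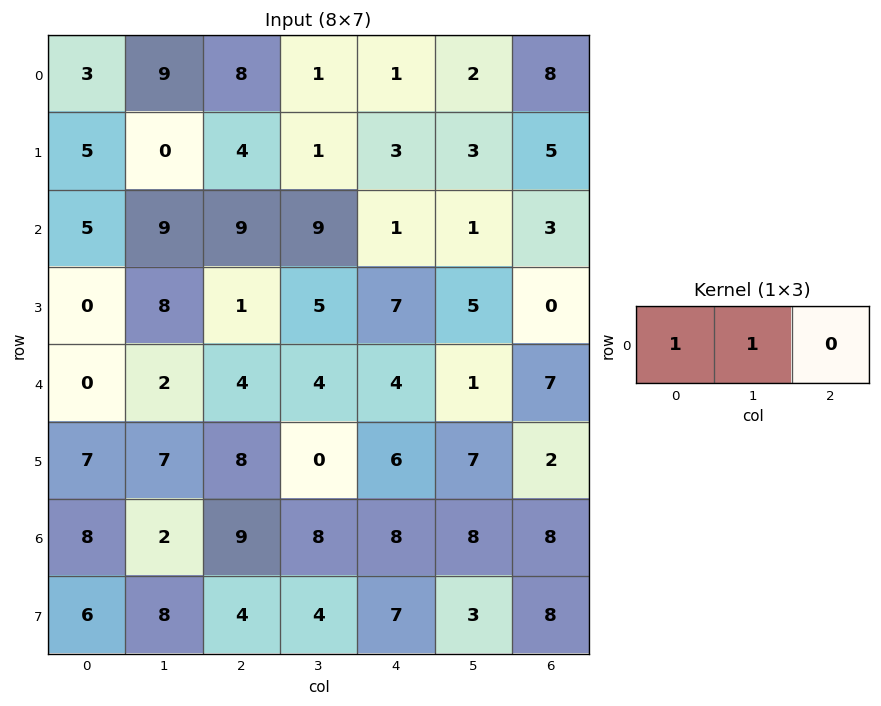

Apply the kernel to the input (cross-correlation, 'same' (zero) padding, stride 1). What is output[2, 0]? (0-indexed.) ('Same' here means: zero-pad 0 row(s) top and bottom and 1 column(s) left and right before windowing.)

The receptive field on the zero-padded input at this output position is [0 5 9]. Elementwise product with the kernel and sum: 0·1 + 5·1.

5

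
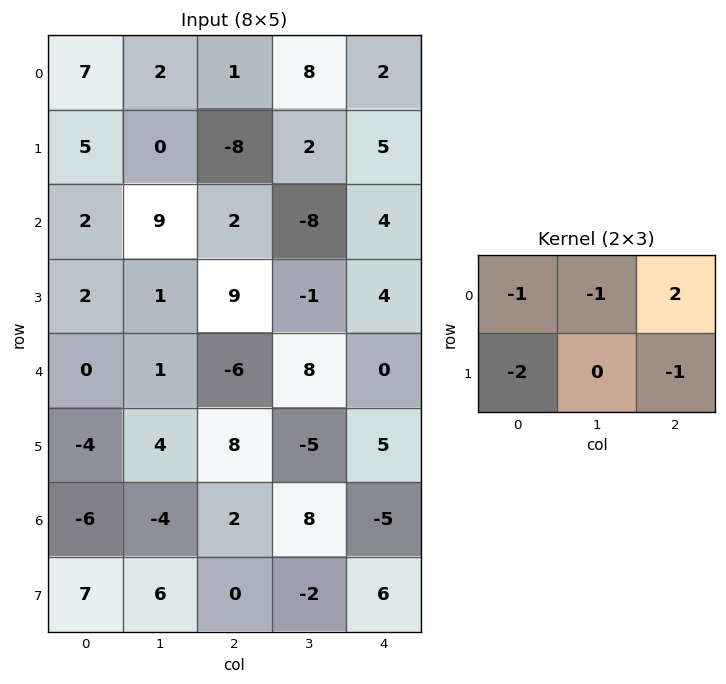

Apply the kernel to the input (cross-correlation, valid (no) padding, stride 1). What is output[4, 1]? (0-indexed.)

18

The receptive field on the input at this output position is [1 -6 8 / 4 8 -5]. Elementwise product with the kernel and sum: 1·-1 + -6·-1 + 8·2 + 4·-2 + -5·-1.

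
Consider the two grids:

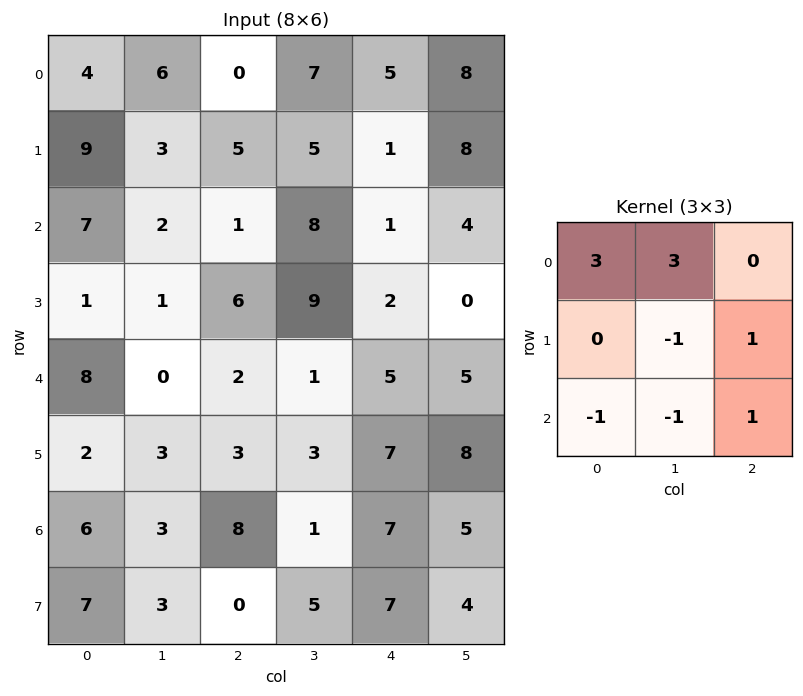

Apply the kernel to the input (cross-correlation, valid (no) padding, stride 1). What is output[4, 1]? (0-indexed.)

The receptive field on the input at this output position is [0 2 1 / 3 3 3 / 3 8 1]. Elementwise product with the kernel and sum: 0·3 + 2·3 + 3·-1 + 3·1 + 3·-1 + 8·-1 + 1·1.

-4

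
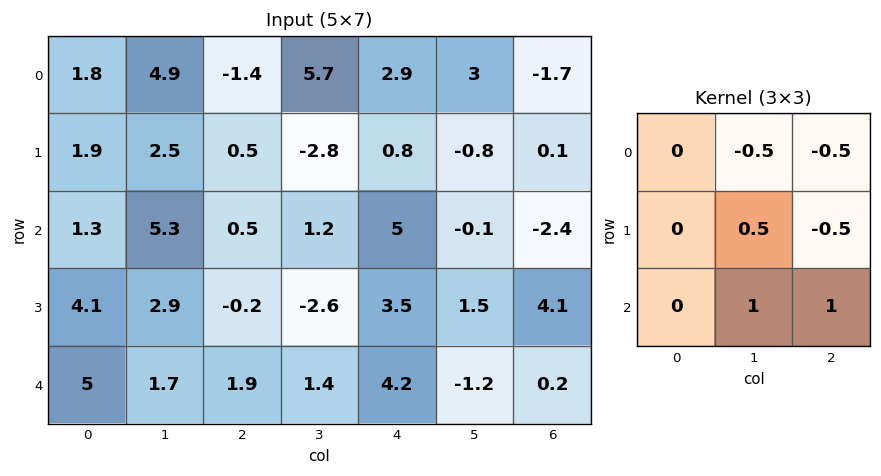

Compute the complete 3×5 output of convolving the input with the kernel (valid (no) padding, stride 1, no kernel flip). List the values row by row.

5.05 1.2 0.1 2.75 -3.6
3.6 -2 0 7.55 7.1
2.25 3.65 -0.55 1.55 -1.05

Output[0,0]: The receptive field on the input at this output position is [1.8 4.9 -1.4 / 1.9 2.5 0.5 / 1.3 5.3 0.5]. Elementwise product with the kernel and sum: 4.9·-0.5 + -1.4·-0.5 + 2.5·0.5 + 0.5·-0.5 + 5.3·1 + 0.5·1.
Output[0,1]: The receptive field on the input at this output position is [4.9 -1.4 5.7 / 2.5 0.5 -2.8 / 5.3 0.5 1.2]. Elementwise product with the kernel and sum: -1.4·-0.5 + 5.7·-0.5 + 0.5·0.5 + -2.8·-0.5 + 0.5·1 + 1.2·1.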